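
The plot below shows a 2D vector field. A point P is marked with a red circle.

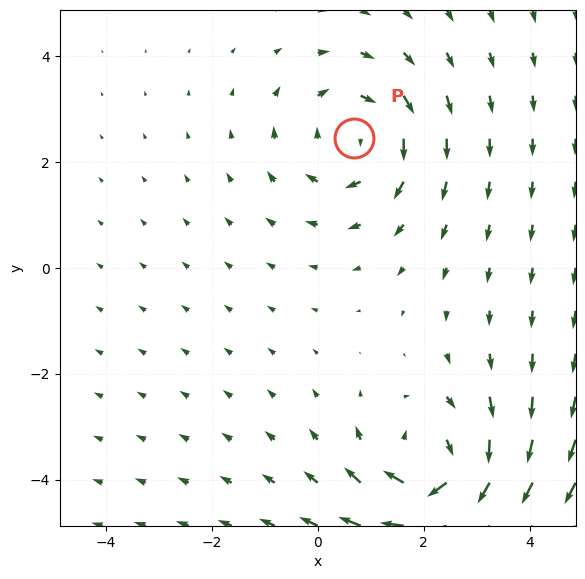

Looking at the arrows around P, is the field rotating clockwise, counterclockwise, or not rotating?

Near P at (0.7, 2.4) the arrows circulate clockwise. The curl (z-component) there is about -3; negative curl means clockwise rotation.

clockwise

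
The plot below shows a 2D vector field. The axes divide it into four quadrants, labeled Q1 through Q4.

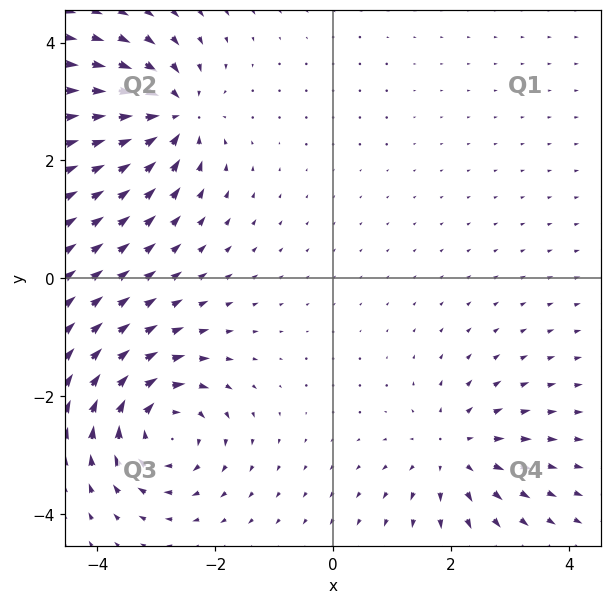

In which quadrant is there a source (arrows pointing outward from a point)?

The source sits at approximately (2.1, -3.0), which lies in quadrant Q4. The divergence there is about +4, positive as expected for a source.

Q4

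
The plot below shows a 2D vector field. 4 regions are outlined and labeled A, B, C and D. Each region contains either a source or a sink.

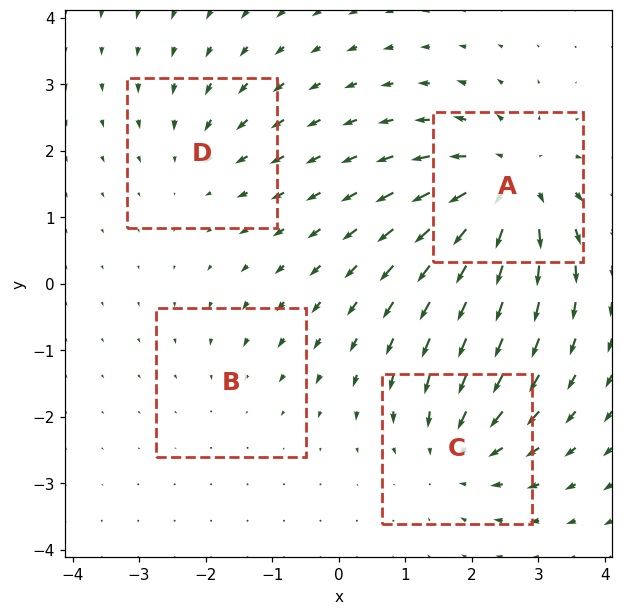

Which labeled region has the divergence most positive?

A

Divergence at each region's feature centre — A: about +7, B: about -2, C: about -5, D: about -3. Region A is most positive.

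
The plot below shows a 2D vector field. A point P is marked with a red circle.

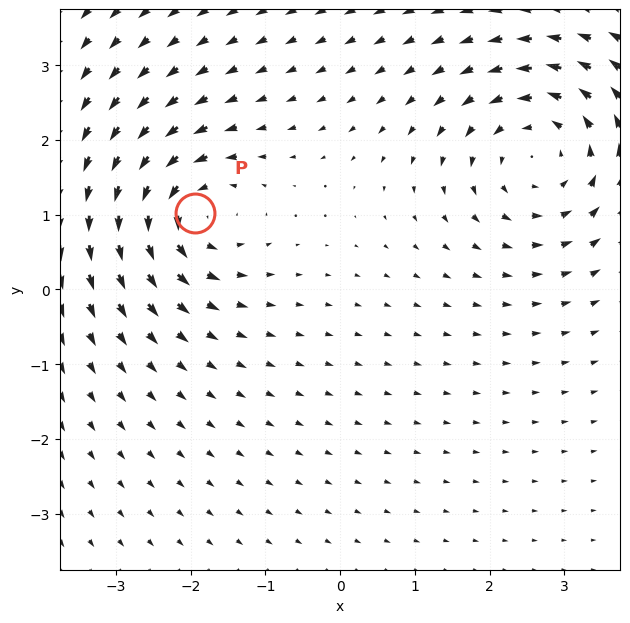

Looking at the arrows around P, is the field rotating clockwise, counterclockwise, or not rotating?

counterclockwise

Near P at (-1.9, 1.0) the arrows circulate counterclockwise. The curl (z-component) there is about +5; positive curl means counterclockwise rotation.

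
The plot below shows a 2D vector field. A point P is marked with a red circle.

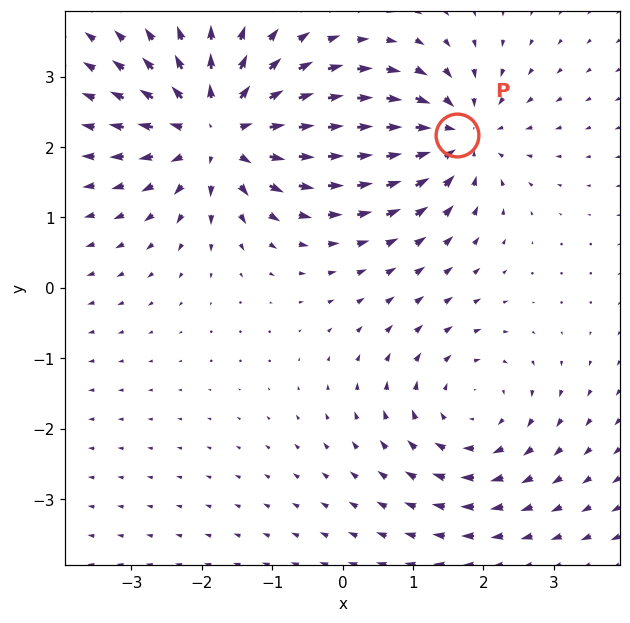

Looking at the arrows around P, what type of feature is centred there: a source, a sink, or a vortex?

sink

At P (1.6, 2.2) the arrows converge inward. Divergence about -4, curl ≈0 — negative divergence with near-zero curl is a sink.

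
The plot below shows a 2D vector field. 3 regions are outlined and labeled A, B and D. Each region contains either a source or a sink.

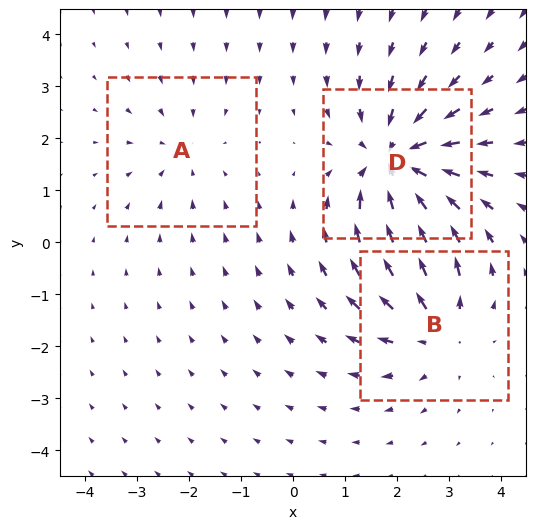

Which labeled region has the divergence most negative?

D

Divergence at each region's feature centre — A: about -2, B: about +3, D: about -5. Region D is most negative.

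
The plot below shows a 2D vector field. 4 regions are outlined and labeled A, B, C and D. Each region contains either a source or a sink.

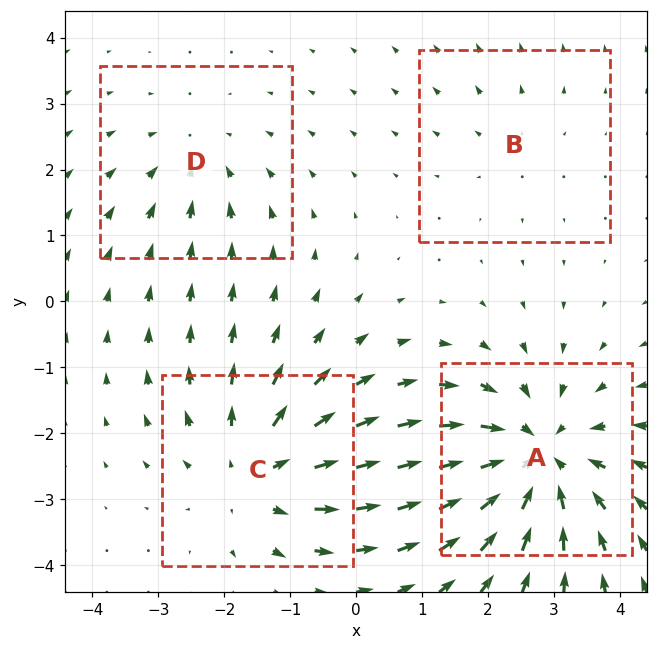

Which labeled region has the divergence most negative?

A

Divergence at each region's feature centre — A: about -6, B: about +2, C: about +5, D: about -3. Region A is most negative.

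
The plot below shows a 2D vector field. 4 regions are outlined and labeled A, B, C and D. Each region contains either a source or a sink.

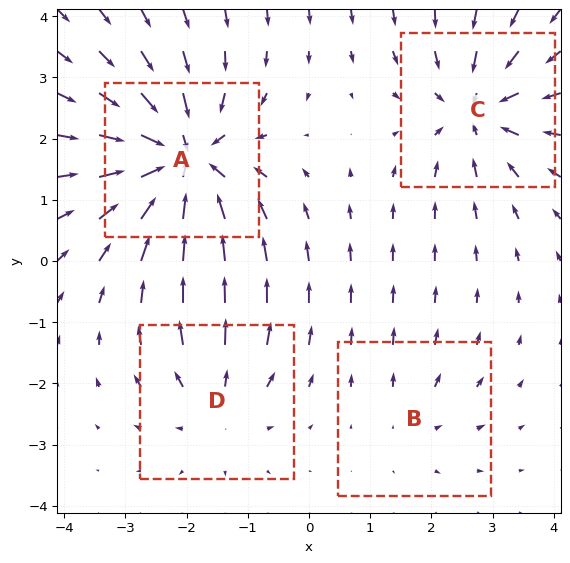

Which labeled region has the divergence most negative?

Divergence at each region's feature centre — A: about -7, B: about +2, C: about -5, D: about +3. Region A is most negative.

A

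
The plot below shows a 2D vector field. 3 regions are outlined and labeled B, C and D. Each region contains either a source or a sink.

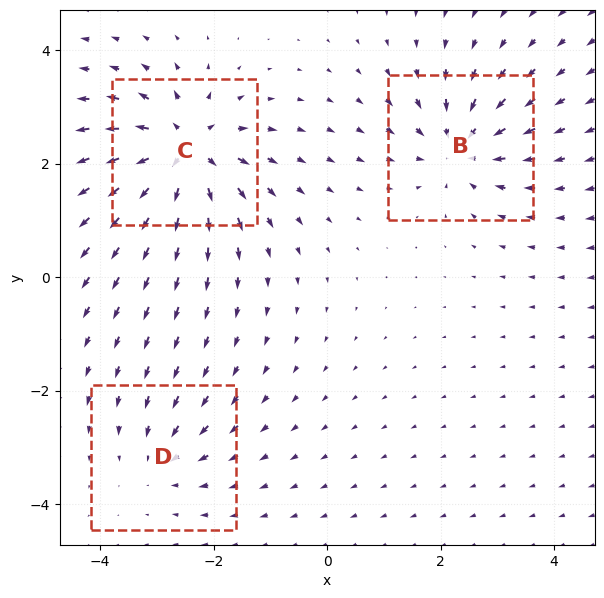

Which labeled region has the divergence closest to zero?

Divergence at each region's feature centre — B: about -4, C: about +6, D: about -3. Region D is closest to zero.

D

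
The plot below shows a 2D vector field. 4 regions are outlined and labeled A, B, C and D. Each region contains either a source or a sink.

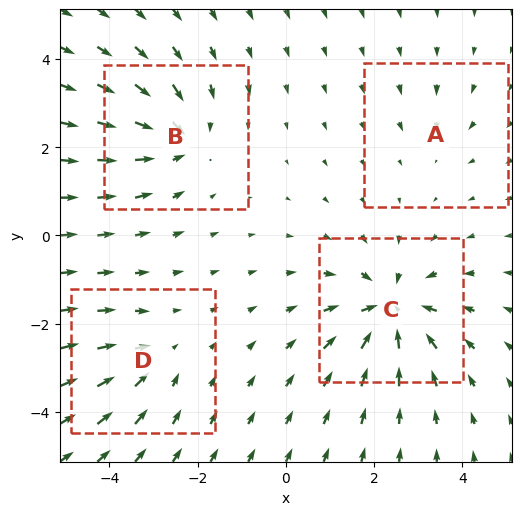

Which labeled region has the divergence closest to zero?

A

Divergence at each region's feature centre — A: about -2, B: about -5, C: about -6, D: about -3. Region A is closest to zero.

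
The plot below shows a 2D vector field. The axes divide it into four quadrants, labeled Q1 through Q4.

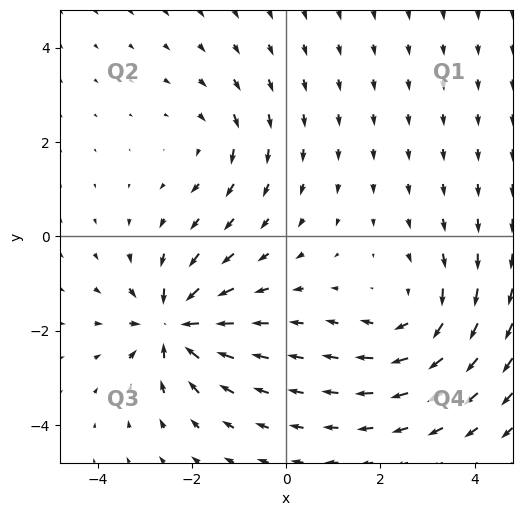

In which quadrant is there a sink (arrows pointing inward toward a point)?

The sink sits at approximately (-2.4, -1.9), which lies in quadrant Q3. The divergence there is about -7, negative as expected for a sink.

Q3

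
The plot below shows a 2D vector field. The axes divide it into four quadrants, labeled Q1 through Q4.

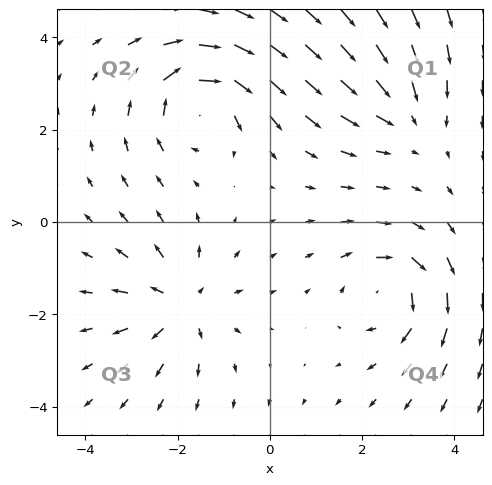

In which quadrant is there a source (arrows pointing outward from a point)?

Q3

The source sits at approximately (-1.9, -1.8), which lies in quadrant Q3. The divergence there is about +4, positive as expected for a source.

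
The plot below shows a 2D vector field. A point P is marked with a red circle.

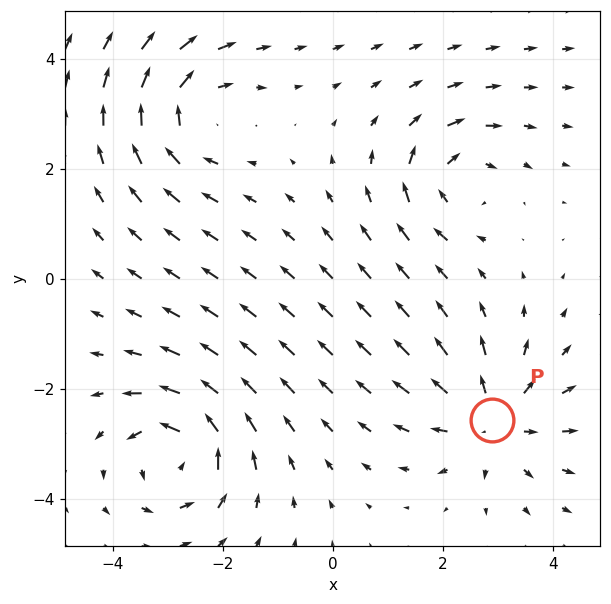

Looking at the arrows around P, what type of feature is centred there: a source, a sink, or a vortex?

source

At P (2.9, -2.6) the arrows spread outward. Divergence about +5, curl ≈0 — positive divergence with near-zero curl is a source.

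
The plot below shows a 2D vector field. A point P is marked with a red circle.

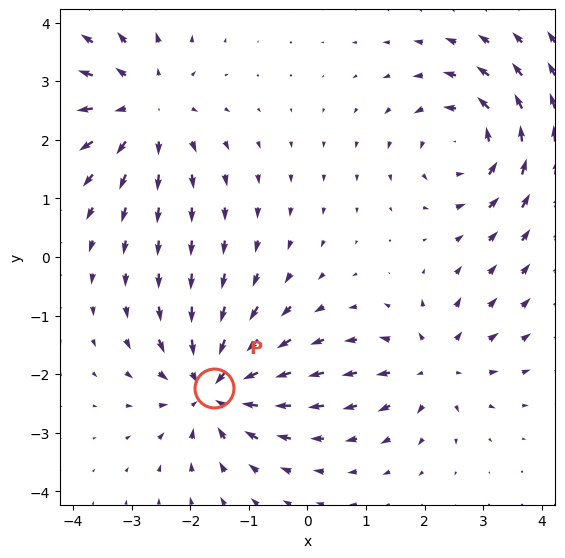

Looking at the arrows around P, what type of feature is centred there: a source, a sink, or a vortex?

At P (-1.6, -2.2) the arrows converge inward. Divergence about -6, curl ≈0 — negative divergence with near-zero curl is a sink.

sink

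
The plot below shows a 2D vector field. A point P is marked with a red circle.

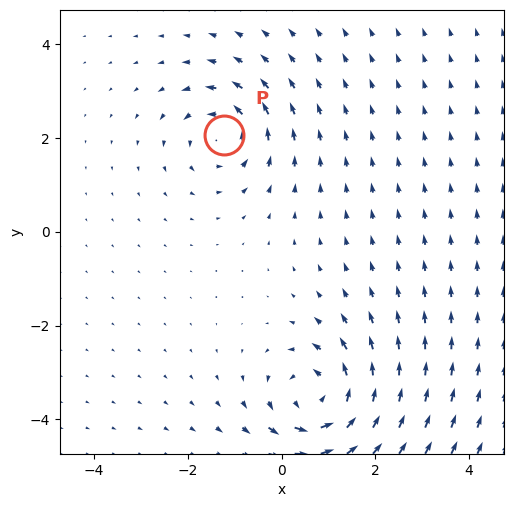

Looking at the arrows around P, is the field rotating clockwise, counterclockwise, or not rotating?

Near P at (-1.2, 2.1) the arrows circulate counterclockwise. The curl (z-component) there is about +4; positive curl means counterclockwise rotation.

counterclockwise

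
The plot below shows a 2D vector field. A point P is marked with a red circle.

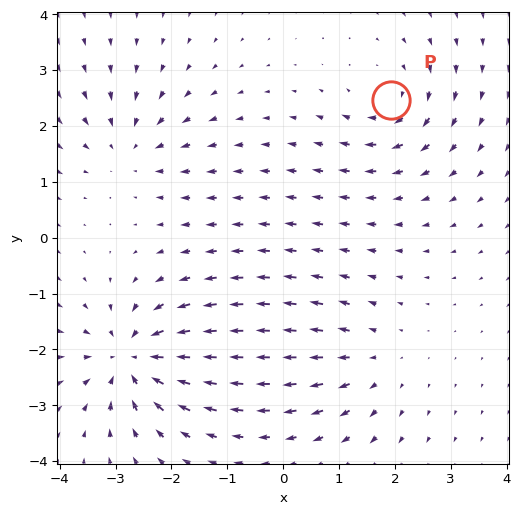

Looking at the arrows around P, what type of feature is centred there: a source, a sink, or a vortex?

At P (1.9, 2.5) the arrows circulate clockwise. Divergence ≈0, curl about -4 — near-zero divergence with nonzero curl is a vortex.

vortex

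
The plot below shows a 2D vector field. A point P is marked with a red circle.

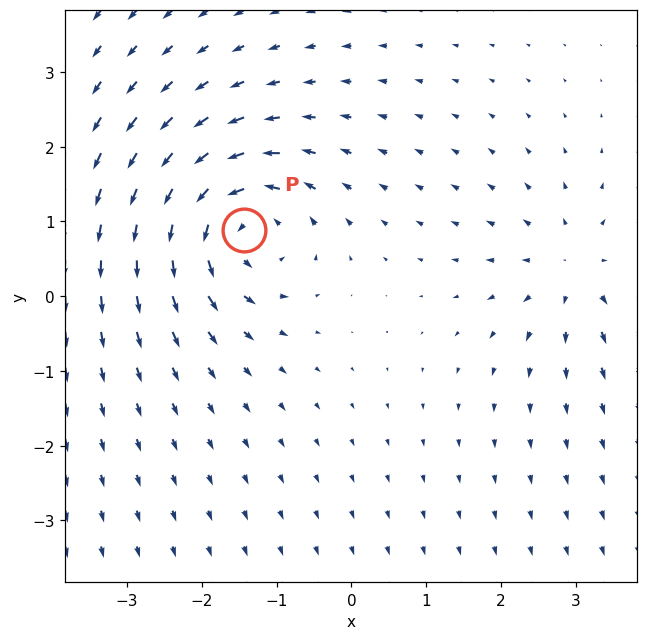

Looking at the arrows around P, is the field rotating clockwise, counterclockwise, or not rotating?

Near P at (-1.4, 0.9) the arrows circulate counterclockwise. The curl (z-component) there is about +6; positive curl means counterclockwise rotation.

counterclockwise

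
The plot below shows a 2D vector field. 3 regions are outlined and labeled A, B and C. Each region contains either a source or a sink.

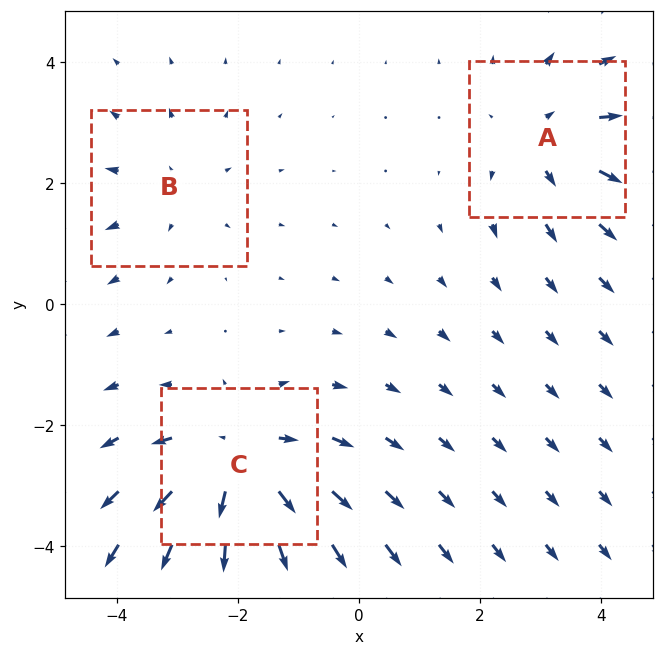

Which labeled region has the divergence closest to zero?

Divergence at each region's feature centre — A: about +3, B: about +2, C: about +4. Region B is closest to zero.

B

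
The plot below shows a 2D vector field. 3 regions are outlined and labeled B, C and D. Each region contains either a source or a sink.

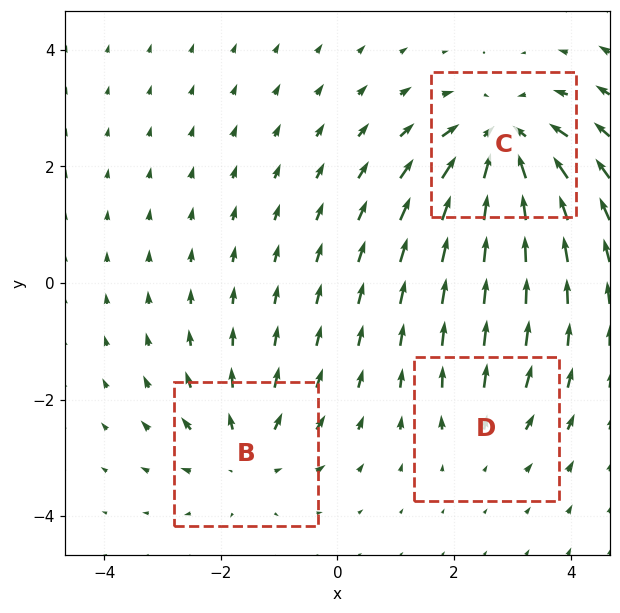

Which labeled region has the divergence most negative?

C

Divergence at each region's feature centre — B: about +3, C: about -5, D: about +2. Region C is most negative.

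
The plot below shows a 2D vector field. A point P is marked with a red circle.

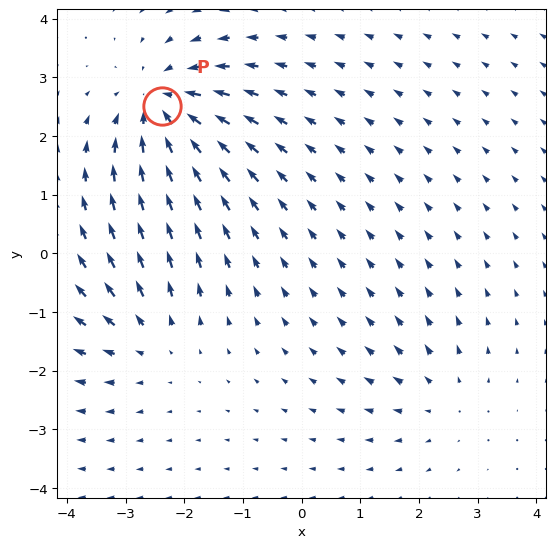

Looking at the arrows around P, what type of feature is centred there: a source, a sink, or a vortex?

sink

At P (-2.4, 2.5) the arrows converge inward. Divergence about -5, curl ≈0 — negative divergence with near-zero curl is a sink.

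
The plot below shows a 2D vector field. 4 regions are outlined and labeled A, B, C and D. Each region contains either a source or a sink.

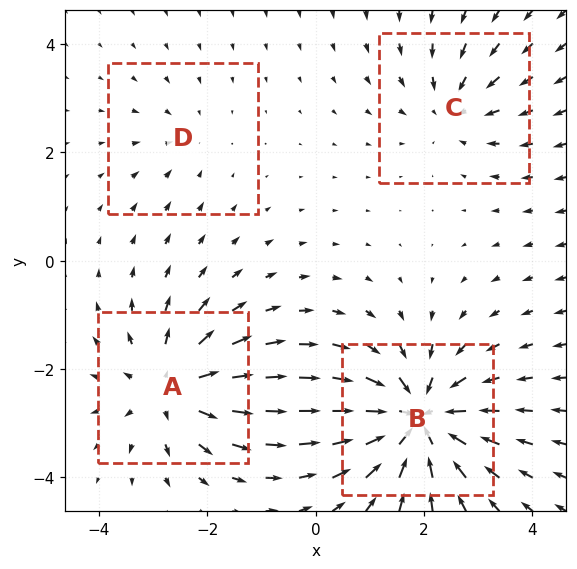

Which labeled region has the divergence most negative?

B

Divergence at each region's feature centre — A: about +5, B: about -8, C: about -4, D: about -2. Region B is most negative.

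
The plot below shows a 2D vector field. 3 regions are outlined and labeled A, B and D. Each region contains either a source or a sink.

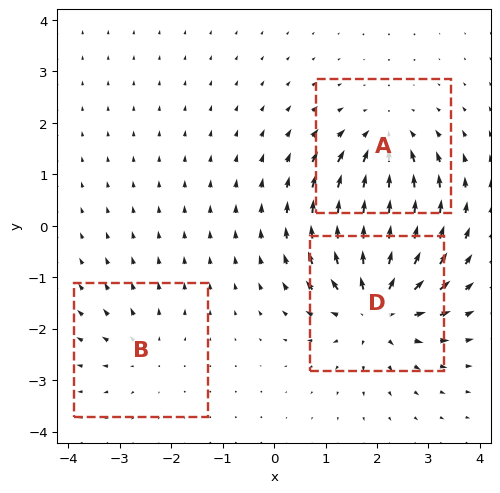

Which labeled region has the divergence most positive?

Divergence at each region's feature centre — A: about -3, B: about +2, D: about +5. Region D is most positive.

D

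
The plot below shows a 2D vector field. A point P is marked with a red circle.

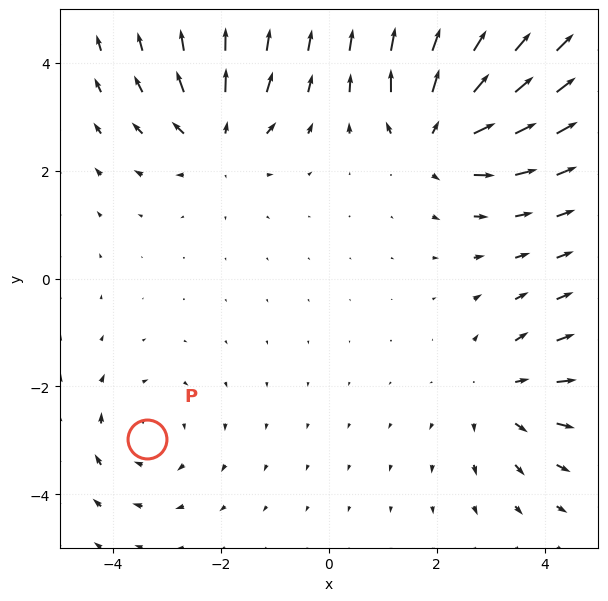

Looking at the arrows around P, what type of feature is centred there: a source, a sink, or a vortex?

At P (-3.4, -3.0) the arrows circulate clockwise. Divergence ≈0, curl about -2 — near-zero divergence with nonzero curl is a vortex.

vortex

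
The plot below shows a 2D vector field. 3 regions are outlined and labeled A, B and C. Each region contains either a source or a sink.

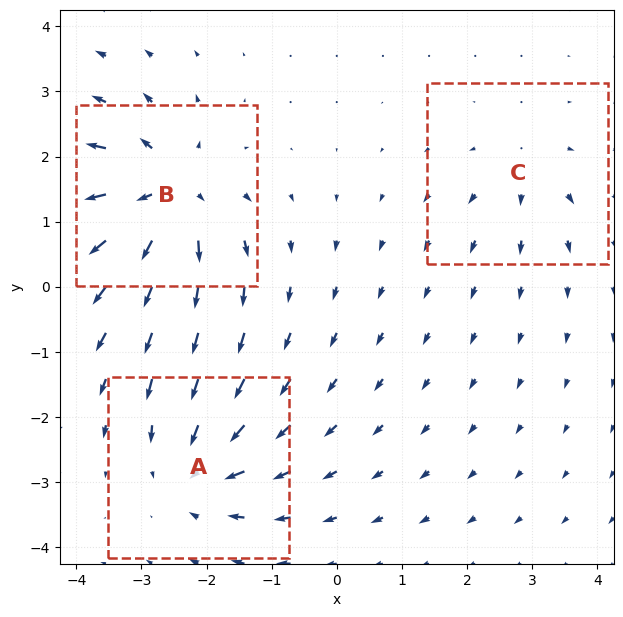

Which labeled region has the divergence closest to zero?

C

Divergence at each region's feature centre — A: about -4, B: about +6, C: about +3. Region C is closest to zero.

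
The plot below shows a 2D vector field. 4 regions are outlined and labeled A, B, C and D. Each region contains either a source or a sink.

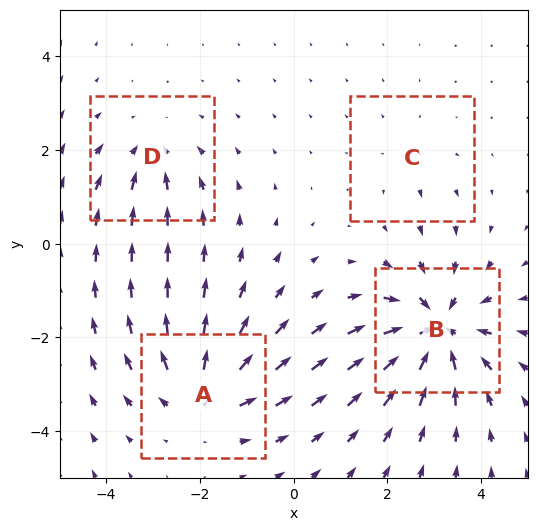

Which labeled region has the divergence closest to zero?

C

Divergence at each region's feature centre — A: about +5, B: about -7, C: about +2, D: about -3. Region C is closest to zero.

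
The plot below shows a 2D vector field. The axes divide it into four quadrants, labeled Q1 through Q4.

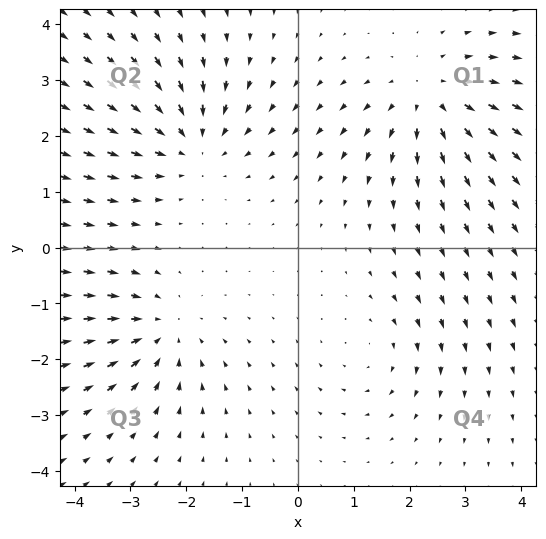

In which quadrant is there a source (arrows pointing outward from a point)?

Q1

The source sits at approximately (2.4, 2.7), which lies in quadrant Q1. The divergence there is about +4, positive as expected for a source.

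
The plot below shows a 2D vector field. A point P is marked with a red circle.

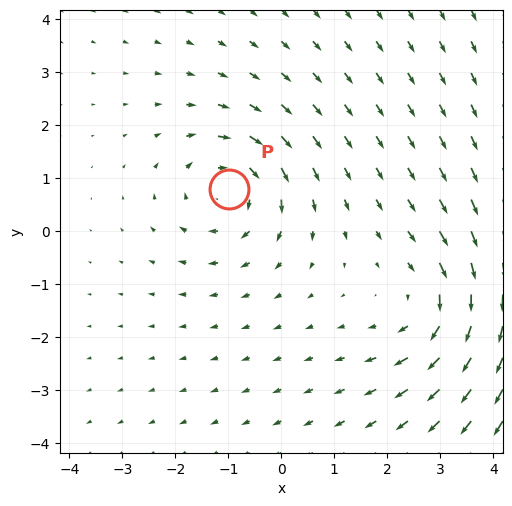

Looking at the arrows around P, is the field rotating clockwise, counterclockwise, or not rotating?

clockwise

Near P at (-1.0, 0.8) the arrows circulate clockwise. The curl (z-component) there is about -4; negative curl means clockwise rotation.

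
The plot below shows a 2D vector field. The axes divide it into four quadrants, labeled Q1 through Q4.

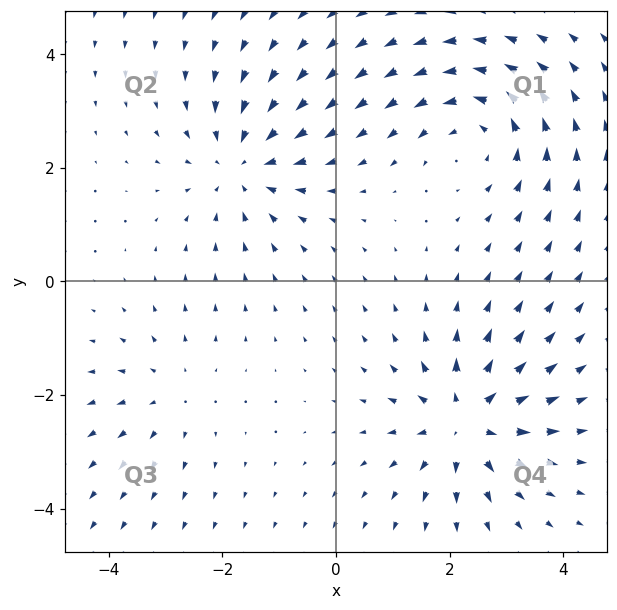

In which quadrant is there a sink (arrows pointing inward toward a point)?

The sink sits at approximately (-1.7, 2.0), which lies in quadrant Q2. The divergence there is about -4, negative as expected for a sink.

Q2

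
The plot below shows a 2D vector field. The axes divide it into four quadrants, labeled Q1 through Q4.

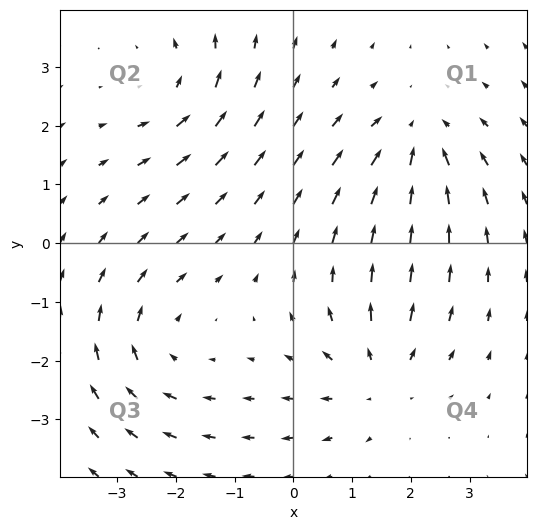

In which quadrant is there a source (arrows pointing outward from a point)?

Q4

The source sits at approximately (1.4, -2.3), which lies in quadrant Q4. The divergence there is about +4, positive as expected for a source.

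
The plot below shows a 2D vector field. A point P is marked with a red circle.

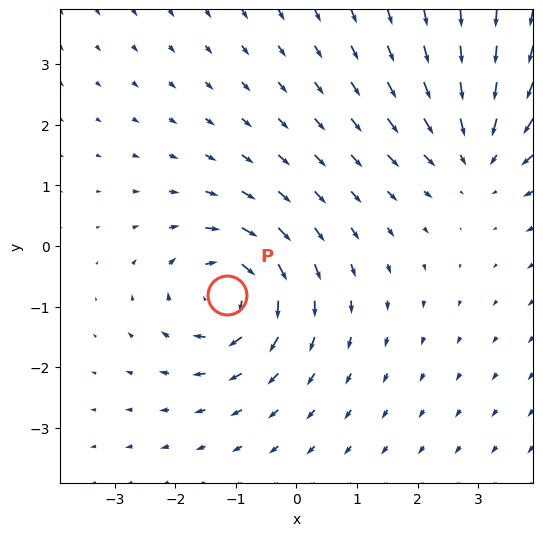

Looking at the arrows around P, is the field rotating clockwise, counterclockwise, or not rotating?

Near P at (-1.1, -0.8) the arrows circulate clockwise. The curl (z-component) there is about -5; negative curl means clockwise rotation.

clockwise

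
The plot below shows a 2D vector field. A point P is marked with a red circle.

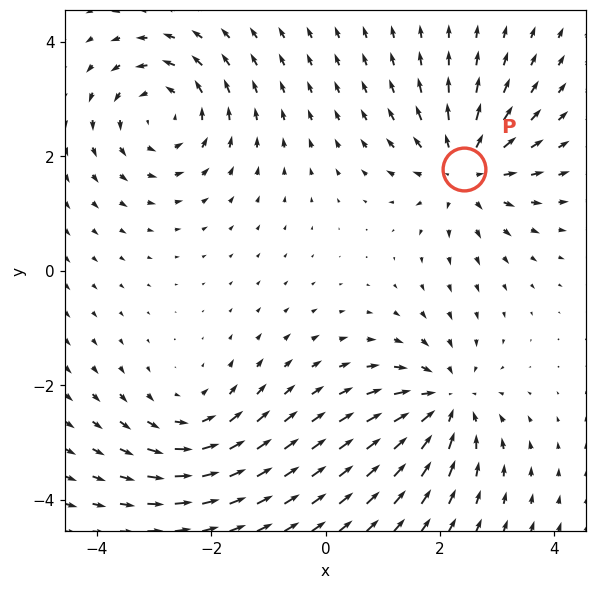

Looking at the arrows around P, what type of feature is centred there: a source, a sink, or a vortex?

At P (2.4, 1.8) the arrows spread outward. Divergence about +5, curl ≈0 — positive divergence with near-zero curl is a source.

source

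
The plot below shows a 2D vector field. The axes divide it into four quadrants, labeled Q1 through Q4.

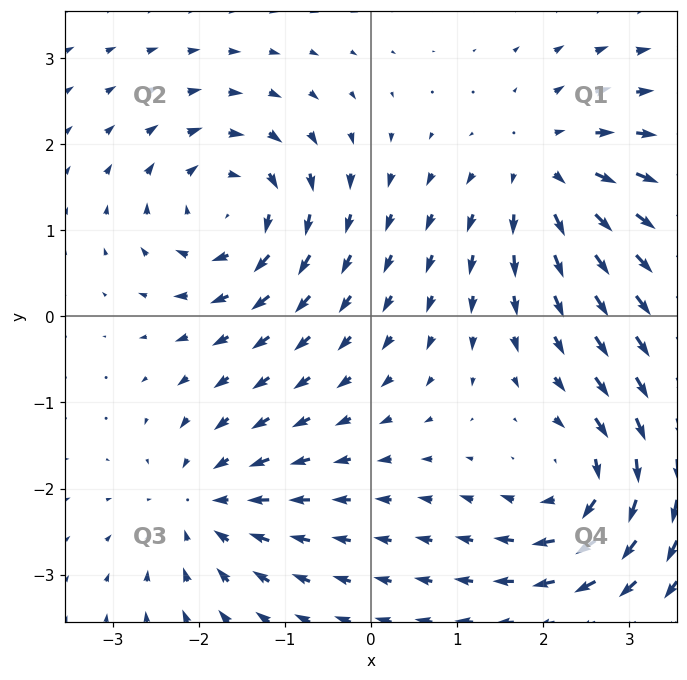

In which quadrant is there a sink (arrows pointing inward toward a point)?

Q3

The sink sits at approximately (-1.9, -2.2), which lies in quadrant Q3. The divergence there is about -5, negative as expected for a sink.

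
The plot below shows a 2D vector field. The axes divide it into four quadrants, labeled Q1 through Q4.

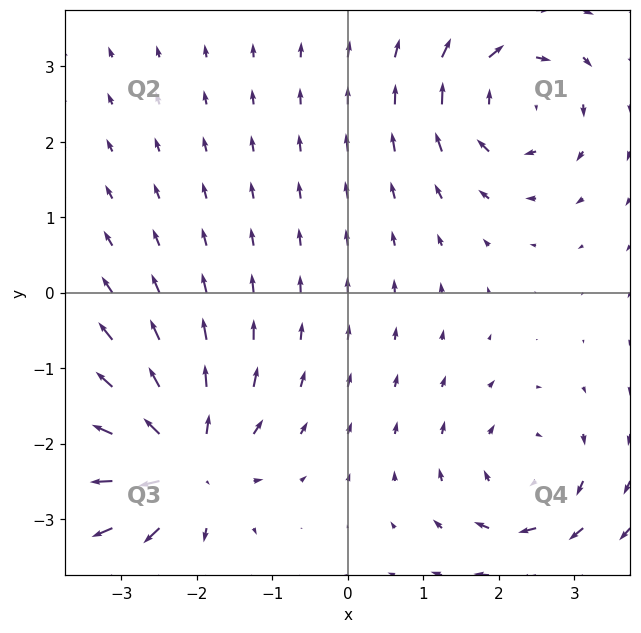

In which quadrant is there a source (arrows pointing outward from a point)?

The source sits at approximately (-2.2, -2.3), which lies in quadrant Q3. The divergence there is about +6, positive as expected for a source.

Q3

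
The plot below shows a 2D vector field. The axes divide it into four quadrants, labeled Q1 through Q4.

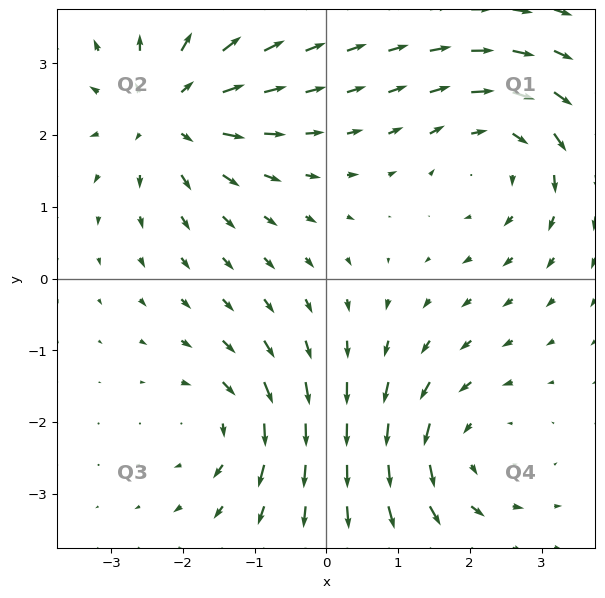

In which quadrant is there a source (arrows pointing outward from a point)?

The source sits at approximately (-2.2, 2.3), which lies in quadrant Q2. The divergence there is about +5, positive as expected for a source.

Q2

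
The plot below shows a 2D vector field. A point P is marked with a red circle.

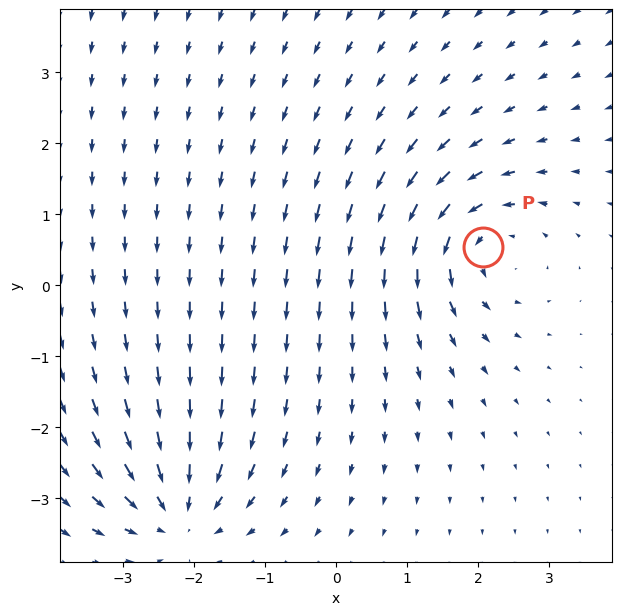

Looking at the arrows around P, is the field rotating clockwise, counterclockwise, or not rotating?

Near P at (2.1, 0.5) the arrows circulate counterclockwise. The curl (z-component) there is about +5; positive curl means counterclockwise rotation.

counterclockwise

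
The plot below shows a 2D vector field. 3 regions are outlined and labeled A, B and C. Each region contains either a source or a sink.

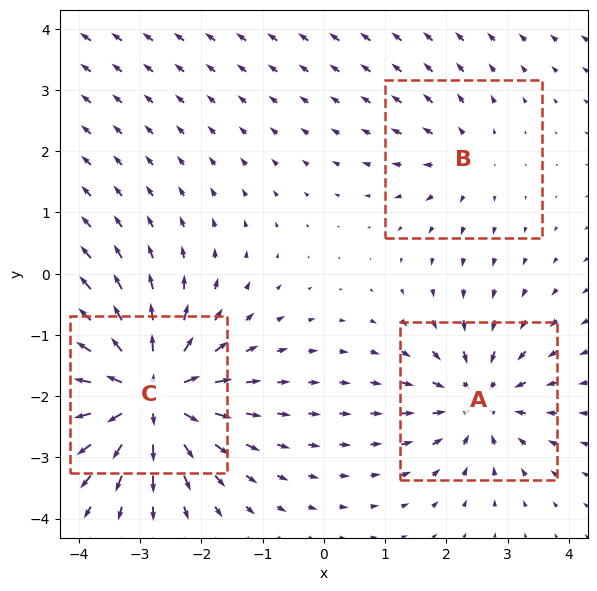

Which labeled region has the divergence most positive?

C

Divergence at each region's feature centre — A: about -4, B: about +2, C: about +7. Region C is most positive.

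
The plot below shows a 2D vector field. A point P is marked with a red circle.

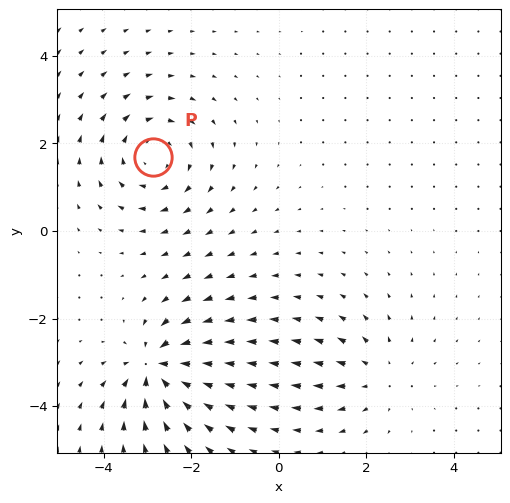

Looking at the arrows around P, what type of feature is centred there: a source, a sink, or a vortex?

At P (-2.9, 1.7) the arrows circulate clockwise. Divergence ≈0, curl about -4 — near-zero divergence with nonzero curl is a vortex.

vortex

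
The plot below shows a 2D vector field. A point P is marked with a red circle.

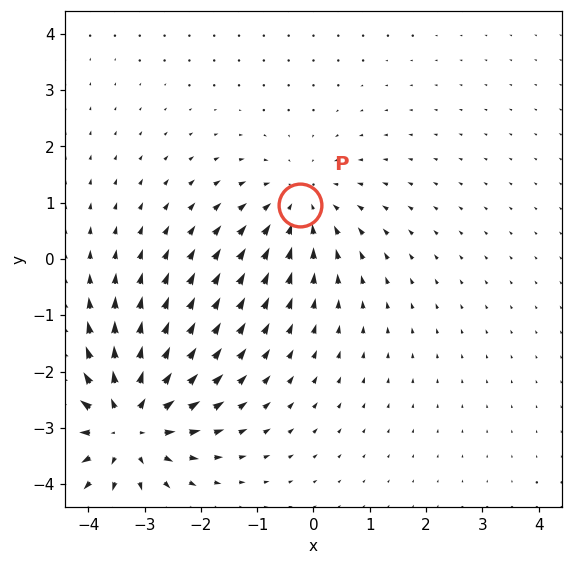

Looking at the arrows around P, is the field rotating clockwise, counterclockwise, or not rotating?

Near P at (-0.2, 1.0) the arrows show no circulation. The curl there is ≈0.

not rotating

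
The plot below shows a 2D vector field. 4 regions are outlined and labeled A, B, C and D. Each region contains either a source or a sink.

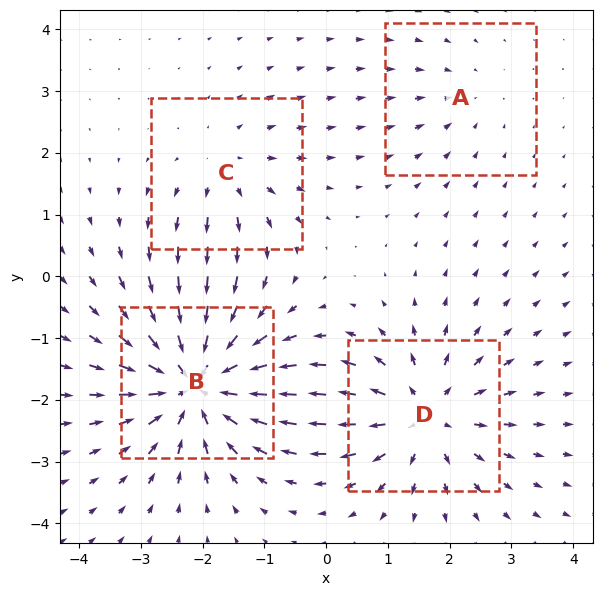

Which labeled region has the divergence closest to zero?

A

Divergence at each region's feature centre — A: about -2, B: about -8, C: about +3, D: about +6. Region A is closest to zero.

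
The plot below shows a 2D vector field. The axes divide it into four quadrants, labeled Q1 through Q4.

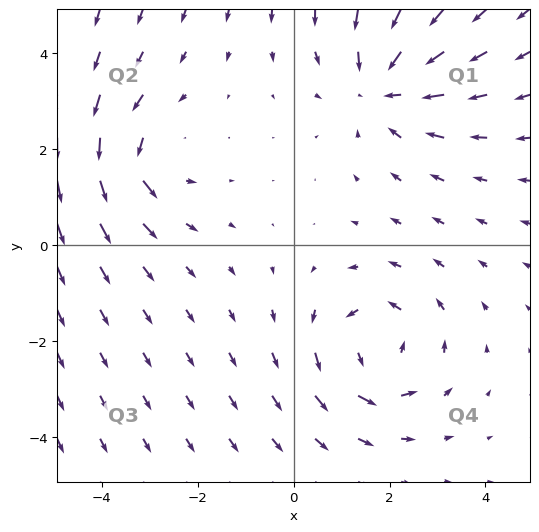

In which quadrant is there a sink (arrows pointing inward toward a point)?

Q1

The sink sits at approximately (1.9, 3.3), which lies in quadrant Q1. The divergence there is about -3, negative as expected for a sink.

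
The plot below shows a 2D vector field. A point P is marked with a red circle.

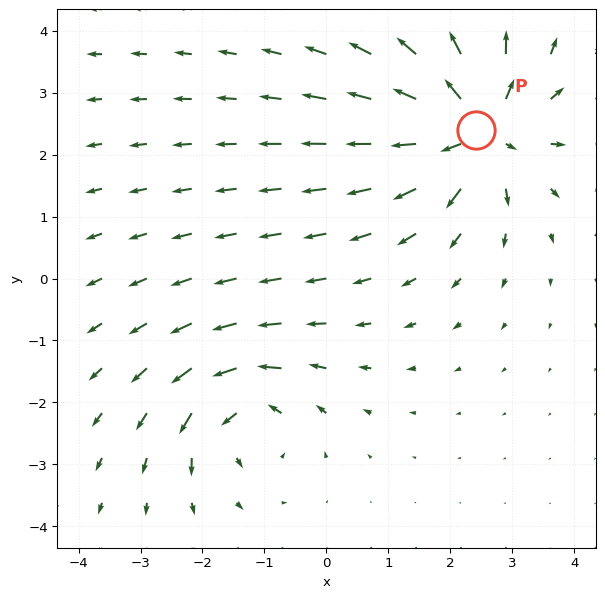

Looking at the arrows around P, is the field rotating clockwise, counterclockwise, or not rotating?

not rotating

Near P at (2.4, 2.4) the arrows show no circulation. The curl there is ≈0.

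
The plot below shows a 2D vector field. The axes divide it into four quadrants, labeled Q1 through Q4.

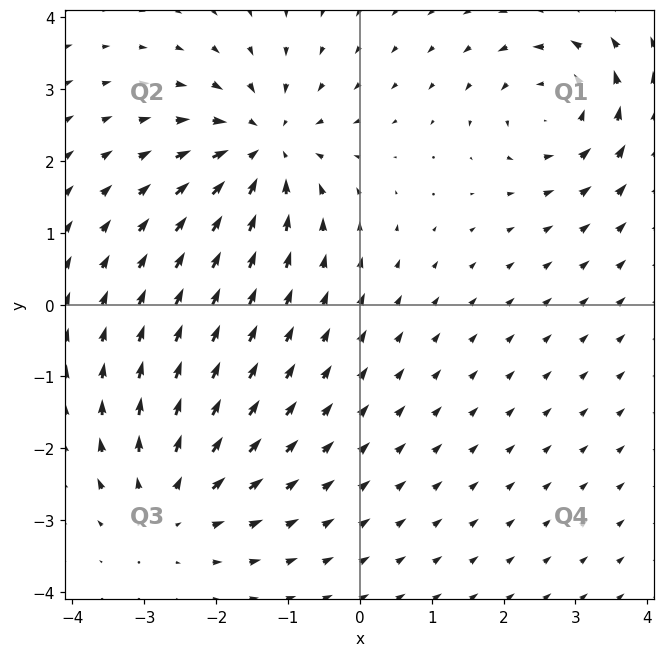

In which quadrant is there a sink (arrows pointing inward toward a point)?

Q2

The sink sits at approximately (-1.3, 2.2), which lies in quadrant Q2. The divergence there is about -6, negative as expected for a sink.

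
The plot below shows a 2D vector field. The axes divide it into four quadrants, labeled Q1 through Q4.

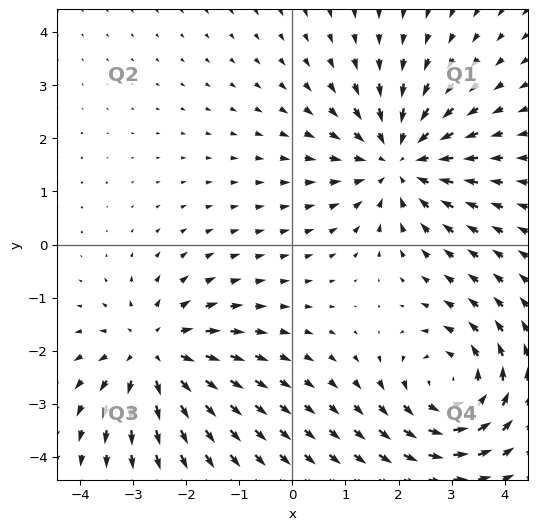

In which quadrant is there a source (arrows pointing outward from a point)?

Q3

The source sits at approximately (-2.6, -2.1), which lies in quadrant Q3. The divergence there is about +4, positive as expected for a source.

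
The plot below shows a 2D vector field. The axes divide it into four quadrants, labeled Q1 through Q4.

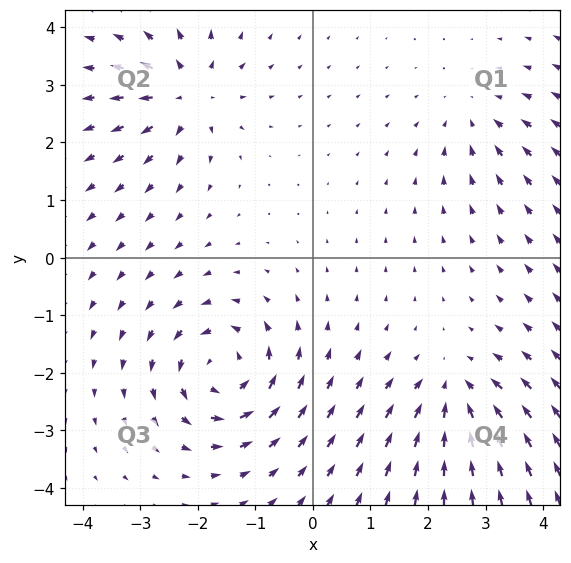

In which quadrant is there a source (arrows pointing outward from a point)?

The source sits at approximately (-2.2, 2.8), which lies in quadrant Q2. The divergence there is about +5, positive as expected for a source.

Q2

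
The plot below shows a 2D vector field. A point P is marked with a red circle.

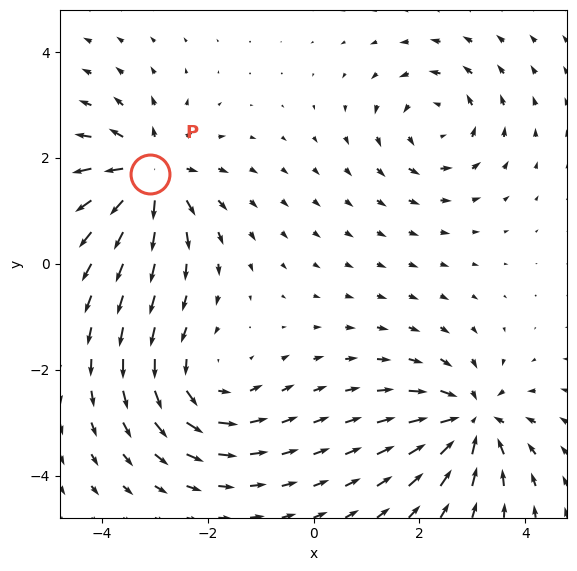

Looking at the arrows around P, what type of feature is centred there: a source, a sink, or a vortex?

source

At P (-3.1, 1.7) the arrows spread outward. Divergence about +7, curl ≈0 — positive divergence with near-zero curl is a source.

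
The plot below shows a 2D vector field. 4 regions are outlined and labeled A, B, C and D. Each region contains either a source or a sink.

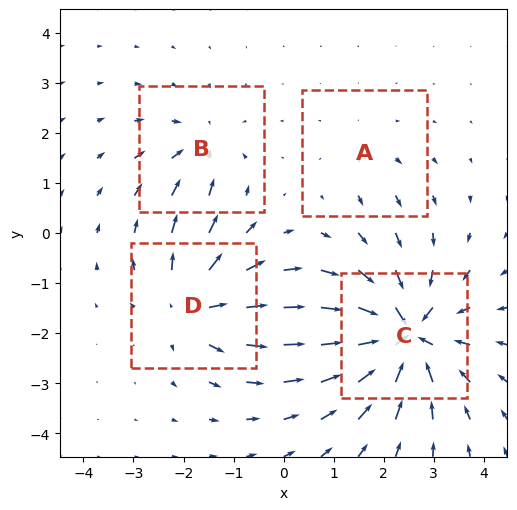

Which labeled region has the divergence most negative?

Divergence at each region's feature centre — A: about +2, B: about -4, C: about -8, D: about +5. Region C is most negative.

C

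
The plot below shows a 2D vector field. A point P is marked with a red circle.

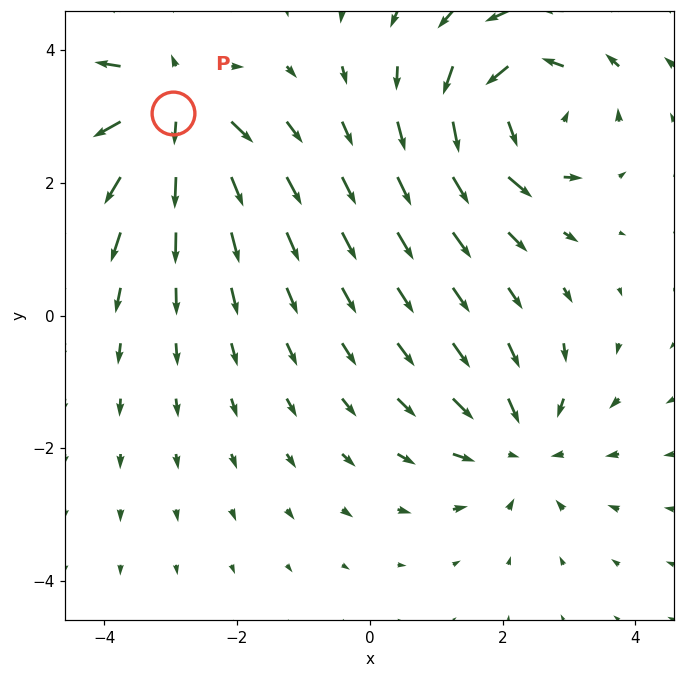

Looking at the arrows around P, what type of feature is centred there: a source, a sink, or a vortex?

At P (-3.0, 3.1) the arrows spread outward. Divergence about +5, curl ≈0 — positive divergence with near-zero curl is a source.

source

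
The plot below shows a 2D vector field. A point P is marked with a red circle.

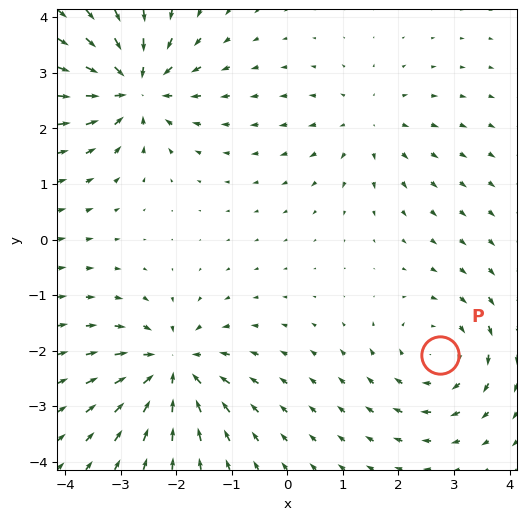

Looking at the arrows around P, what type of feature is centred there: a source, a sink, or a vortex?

vortex

At P (2.7, -2.1) the arrows circulate clockwise. Divergence ≈0, curl about -4 — near-zero divergence with nonzero curl is a vortex.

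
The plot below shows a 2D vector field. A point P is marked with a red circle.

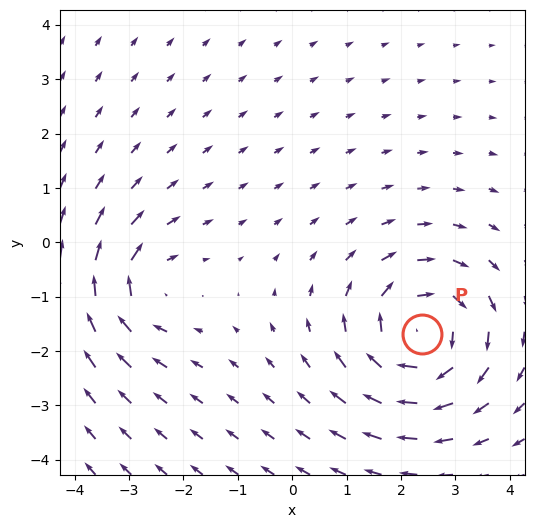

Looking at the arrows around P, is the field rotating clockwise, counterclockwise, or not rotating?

Near P at (2.4, -1.7) the arrows circulate clockwise. The curl (z-component) there is about -5; negative curl means clockwise rotation.

clockwise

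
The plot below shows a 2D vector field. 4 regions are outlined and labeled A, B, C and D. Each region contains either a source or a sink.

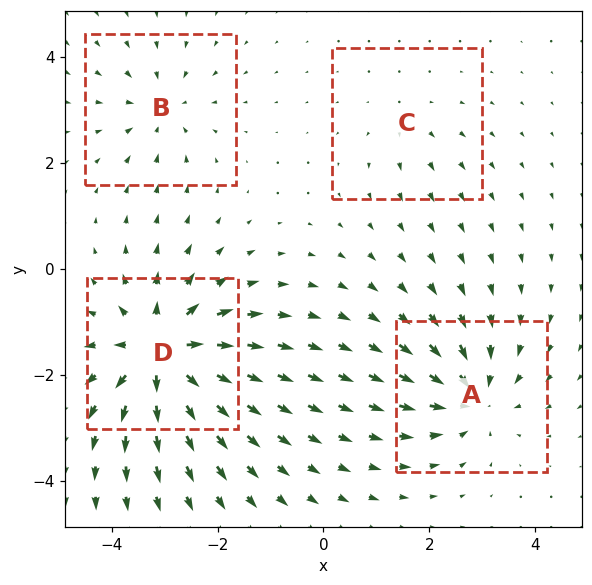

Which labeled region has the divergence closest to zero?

C

Divergence at each region's feature centre — A: about -6, B: about -4, C: about +2, D: about +9. Region C is closest to zero.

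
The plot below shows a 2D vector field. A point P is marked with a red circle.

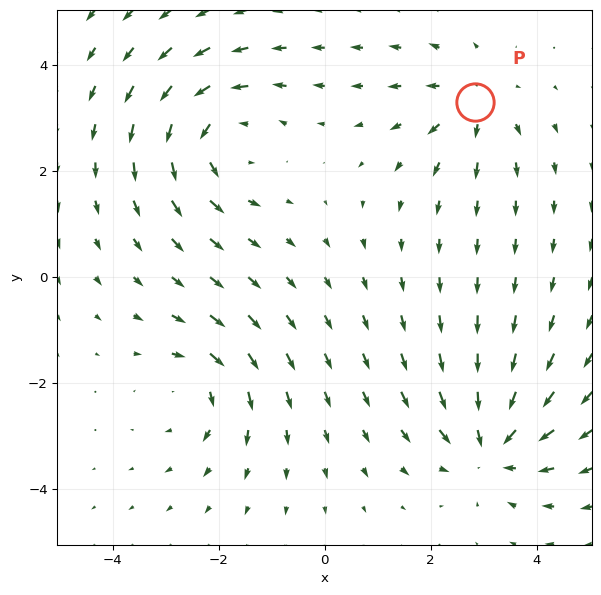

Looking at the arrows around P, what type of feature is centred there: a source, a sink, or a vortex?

At P (2.8, 3.3) the arrows spread outward. Divergence about +3, curl ≈0 — positive divergence with near-zero curl is a source.

source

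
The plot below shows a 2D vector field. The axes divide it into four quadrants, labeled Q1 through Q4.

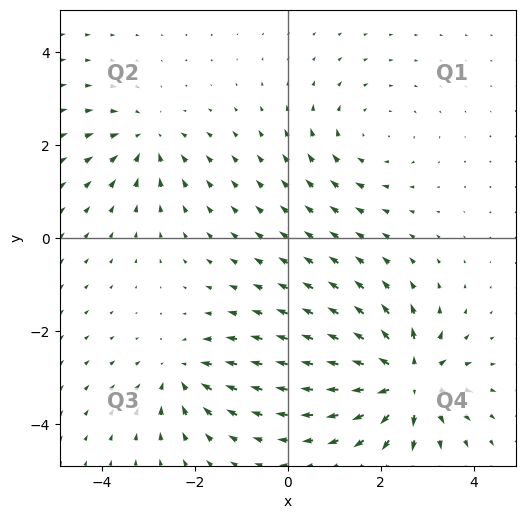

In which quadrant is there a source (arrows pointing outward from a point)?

The source sits at approximately (2.6, -3.1), which lies in quadrant Q4. The divergence there is about +6, positive as expected for a source.

Q4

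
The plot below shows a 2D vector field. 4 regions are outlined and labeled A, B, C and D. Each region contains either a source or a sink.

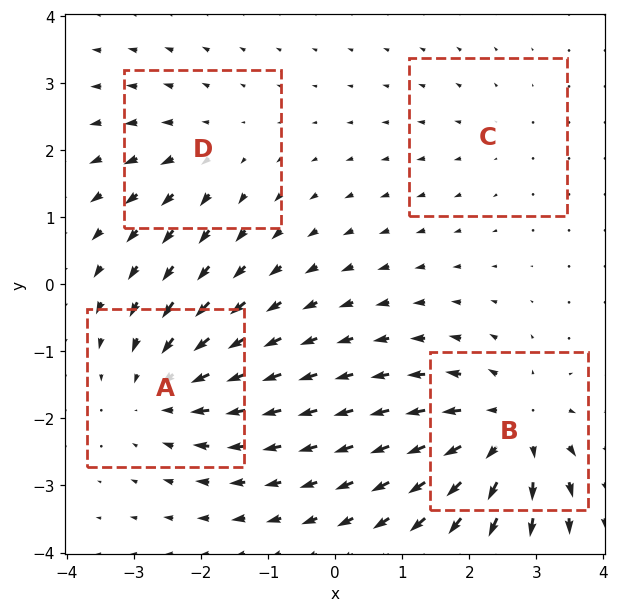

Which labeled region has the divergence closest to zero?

Divergence at each region's feature centre — A: about -5, B: about +6, C: about +2, D: about +3. Region C is closest to zero.

C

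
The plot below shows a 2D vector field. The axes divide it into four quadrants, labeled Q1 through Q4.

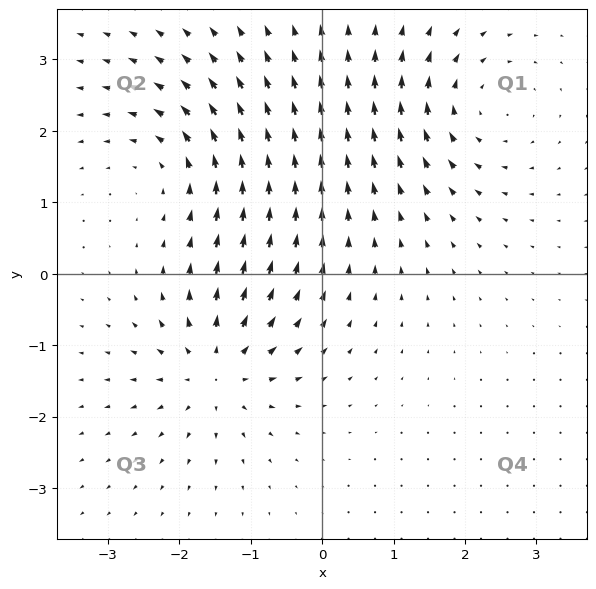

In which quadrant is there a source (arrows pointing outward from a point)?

The source sits at approximately (-1.5, -1.3), which lies in quadrant Q3. The divergence there is about +6, positive as expected for a source.

Q3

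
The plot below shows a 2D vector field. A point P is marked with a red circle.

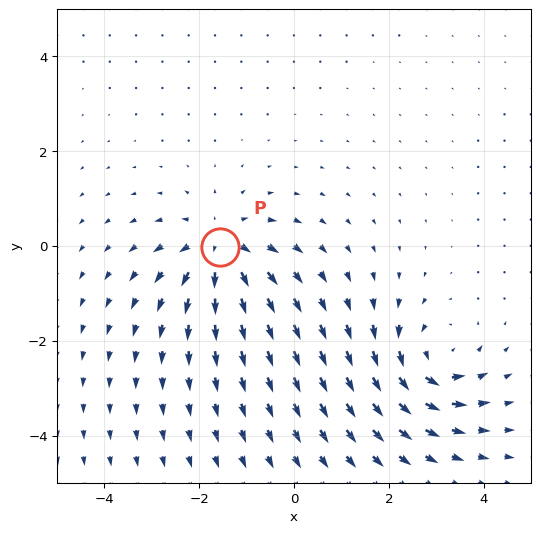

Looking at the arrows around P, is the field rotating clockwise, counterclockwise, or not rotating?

Near P at (-1.6, -0.0) the arrows show no circulation. The curl there is ≈0.

not rotating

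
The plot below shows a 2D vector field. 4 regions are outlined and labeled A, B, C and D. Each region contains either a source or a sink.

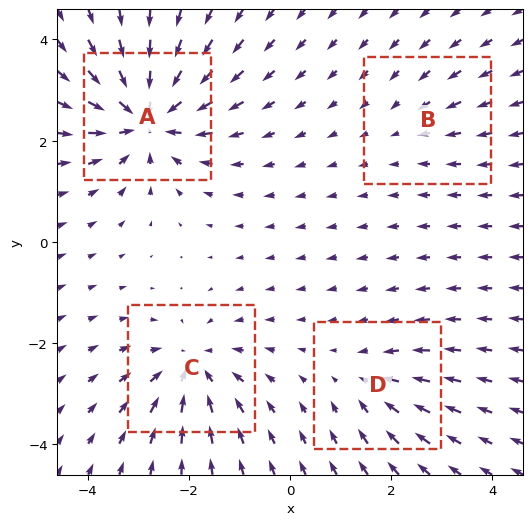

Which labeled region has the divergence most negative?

Divergence at each region's feature centre — A: about -8, B: about -2, C: about -5, D: about -3. Region A is most negative.

A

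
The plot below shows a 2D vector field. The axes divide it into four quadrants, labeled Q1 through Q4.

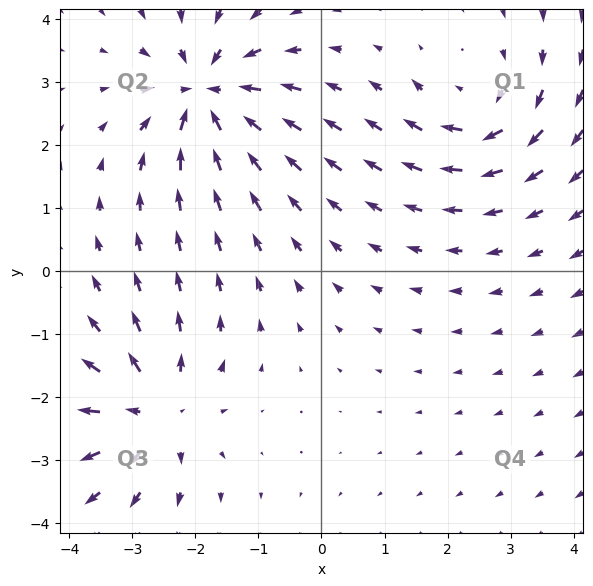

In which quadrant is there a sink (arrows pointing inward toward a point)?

The sink sits at approximately (-1.8, 2.8), which lies in quadrant Q2. The divergence there is about -5, negative as expected for a sink.

Q2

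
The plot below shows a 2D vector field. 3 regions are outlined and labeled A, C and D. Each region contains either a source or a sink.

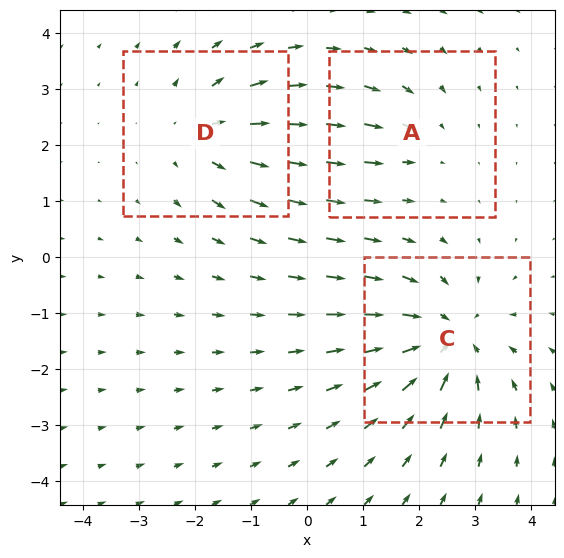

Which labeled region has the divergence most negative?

Divergence at each region's feature centre — A: about -2, C: about -4, D: about +3. Region C is most negative.

C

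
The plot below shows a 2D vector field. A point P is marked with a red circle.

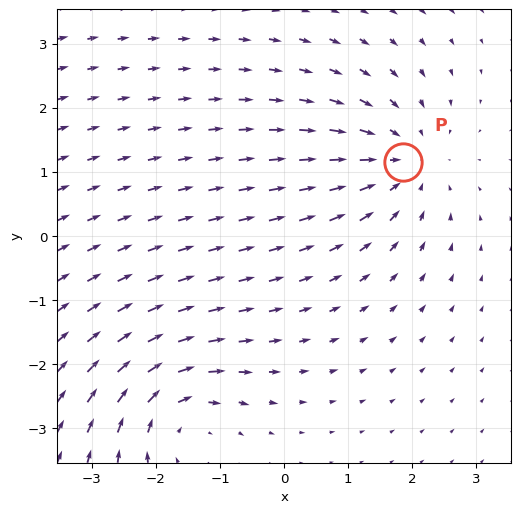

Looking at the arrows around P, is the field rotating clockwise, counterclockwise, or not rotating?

not rotating

Near P at (1.8, 1.2) the arrows show no circulation. The curl there is ≈0.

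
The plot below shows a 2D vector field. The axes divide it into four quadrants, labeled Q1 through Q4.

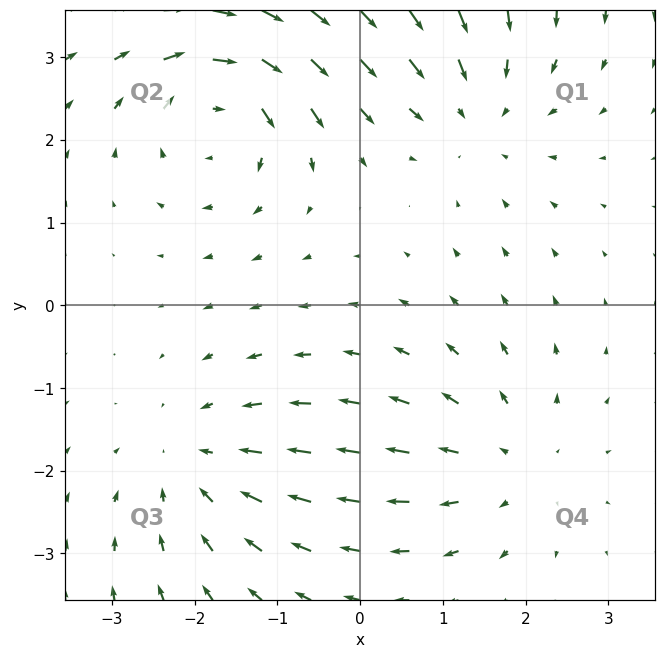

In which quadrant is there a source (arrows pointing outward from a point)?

Q4

The source sits at approximately (1.8, -1.9), which lies in quadrant Q4. The divergence there is about +3, positive as expected for a source.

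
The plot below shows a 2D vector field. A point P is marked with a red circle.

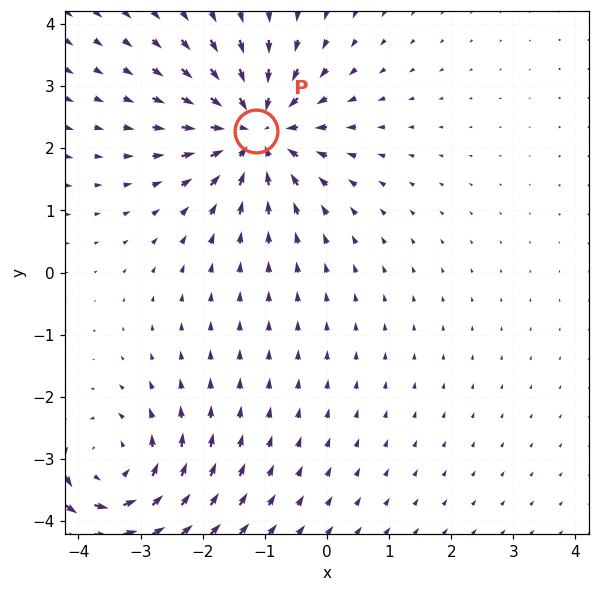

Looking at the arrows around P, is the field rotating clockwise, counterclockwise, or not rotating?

Near P at (-1.1, 2.3) the arrows show no circulation. The curl there is ≈0.

not rotating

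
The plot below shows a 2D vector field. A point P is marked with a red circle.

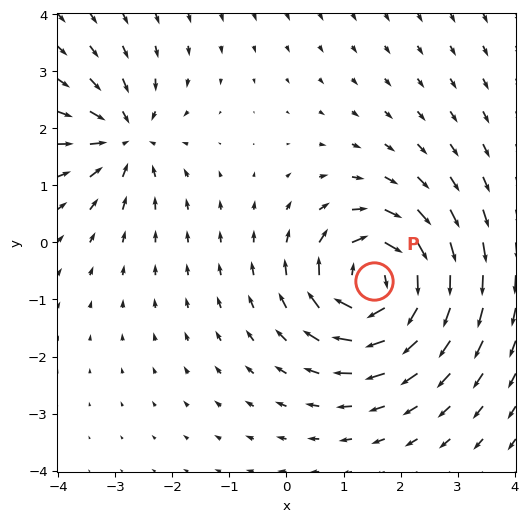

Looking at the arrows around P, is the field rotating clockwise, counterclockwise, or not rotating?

clockwise

Near P at (1.5, -0.7) the arrows circulate clockwise. The curl (z-component) there is about -7; negative curl means clockwise rotation.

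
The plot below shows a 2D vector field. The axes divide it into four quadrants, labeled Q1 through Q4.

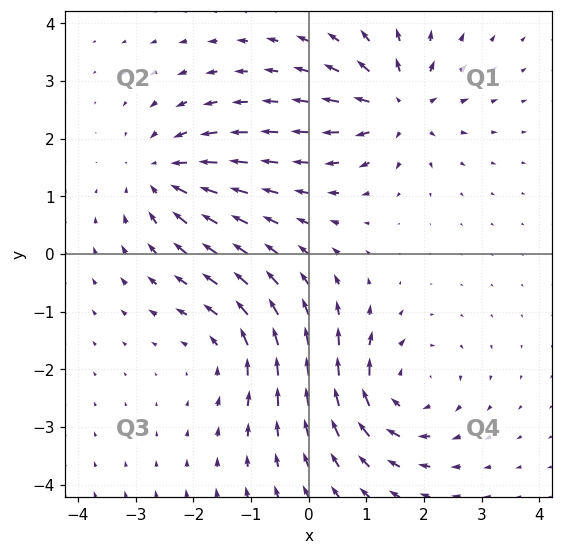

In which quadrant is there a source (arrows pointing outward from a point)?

The source sits at approximately (1.6, 2.6), which lies in quadrant Q1. The divergence there is about +7, positive as expected for a source.

Q1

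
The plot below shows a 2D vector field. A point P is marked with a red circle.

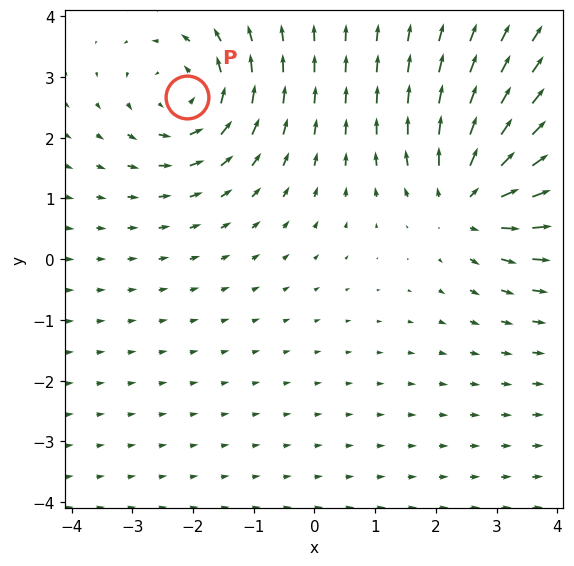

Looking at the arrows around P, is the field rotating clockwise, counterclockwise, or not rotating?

counterclockwise

Near P at (-2.1, 2.7) the arrows circulate counterclockwise. The curl (z-component) there is about +3; positive curl means counterclockwise rotation.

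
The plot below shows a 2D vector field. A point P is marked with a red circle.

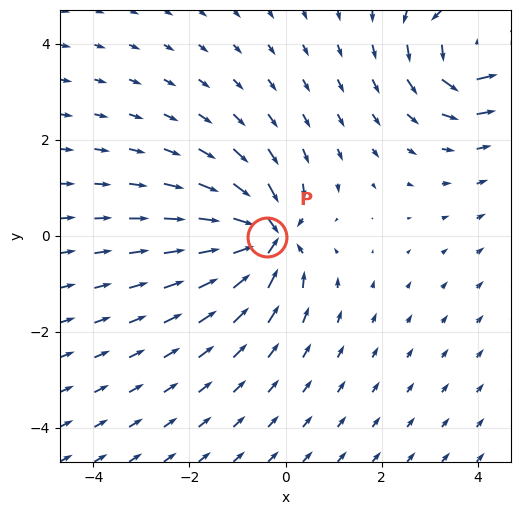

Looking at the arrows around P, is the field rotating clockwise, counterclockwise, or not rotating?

not rotating

Near P at (-0.4, -0.0) the arrows show no circulation. The curl there is ≈0.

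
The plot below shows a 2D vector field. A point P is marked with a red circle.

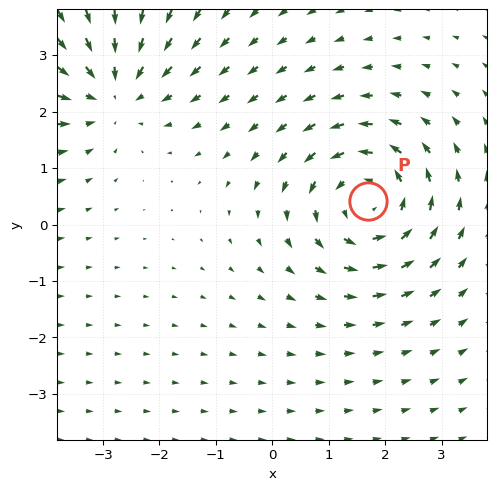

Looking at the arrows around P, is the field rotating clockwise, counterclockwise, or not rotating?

Near P at (1.7, 0.4) the arrows circulate counterclockwise. The curl (z-component) there is about +3; positive curl means counterclockwise rotation.

counterclockwise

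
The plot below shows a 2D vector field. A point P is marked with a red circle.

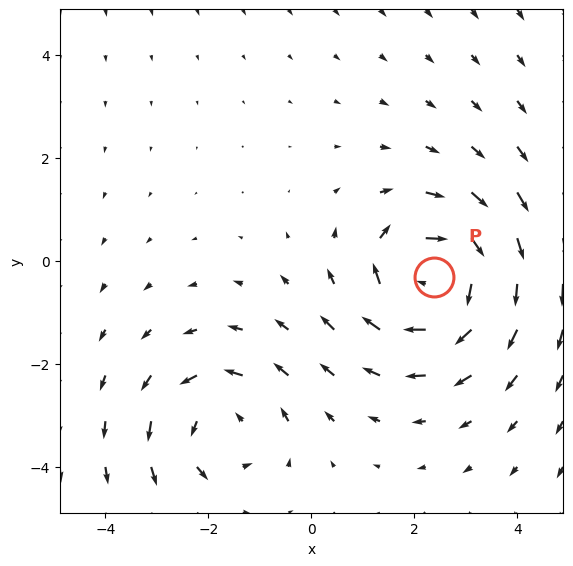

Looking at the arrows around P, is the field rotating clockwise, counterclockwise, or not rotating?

Near P at (2.4, -0.3) the arrows circulate clockwise. The curl (z-component) there is about -4; negative curl means clockwise rotation.

clockwise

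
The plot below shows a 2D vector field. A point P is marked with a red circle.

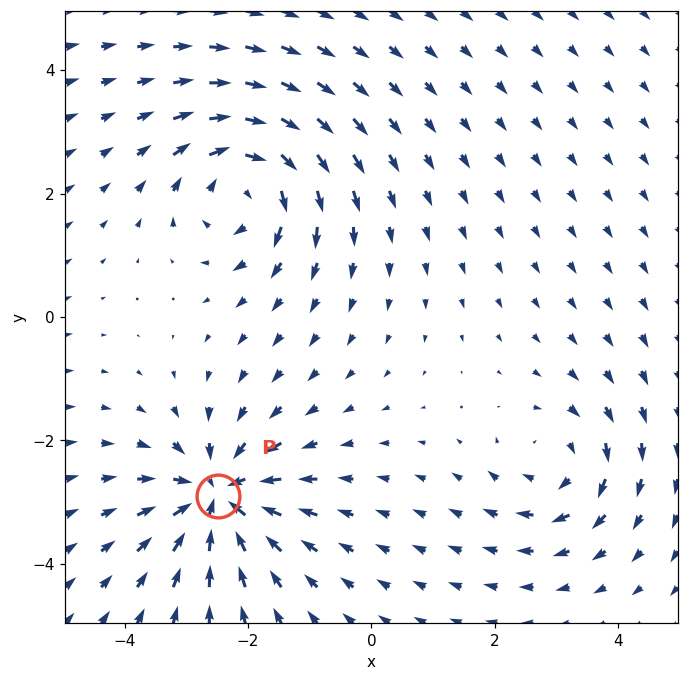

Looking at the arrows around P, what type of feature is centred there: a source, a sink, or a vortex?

At P (-2.5, -2.9) the arrows converge inward. Divergence about -6, curl ≈0 — negative divergence with near-zero curl is a sink.

sink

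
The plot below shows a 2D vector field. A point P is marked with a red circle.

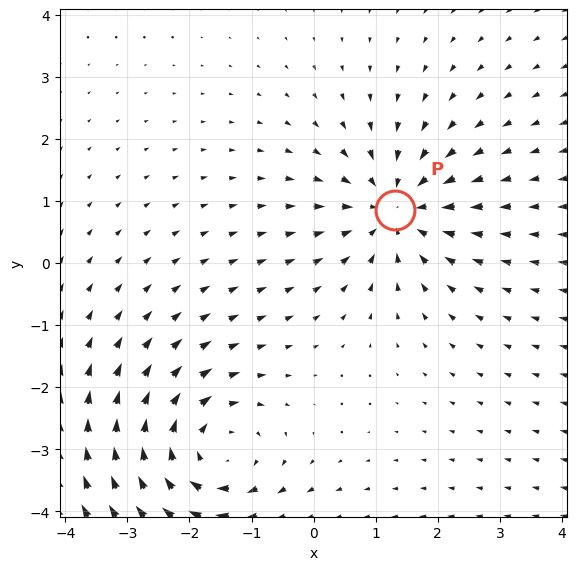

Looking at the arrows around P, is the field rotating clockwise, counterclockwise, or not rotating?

Near P at (1.3, 0.9) the arrows show no circulation. The curl there is ≈0.

not rotating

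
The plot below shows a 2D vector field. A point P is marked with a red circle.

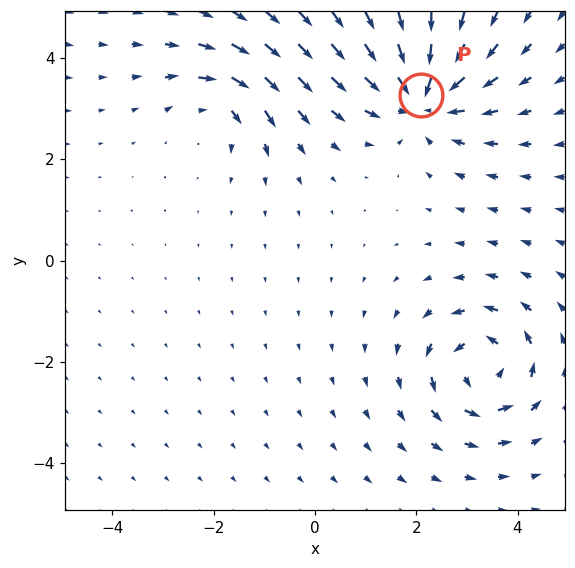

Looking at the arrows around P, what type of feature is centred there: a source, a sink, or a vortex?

At P (2.1, 3.3) the arrows converge inward. Divergence about -5, curl ≈0 — negative divergence with near-zero curl is a sink.

sink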